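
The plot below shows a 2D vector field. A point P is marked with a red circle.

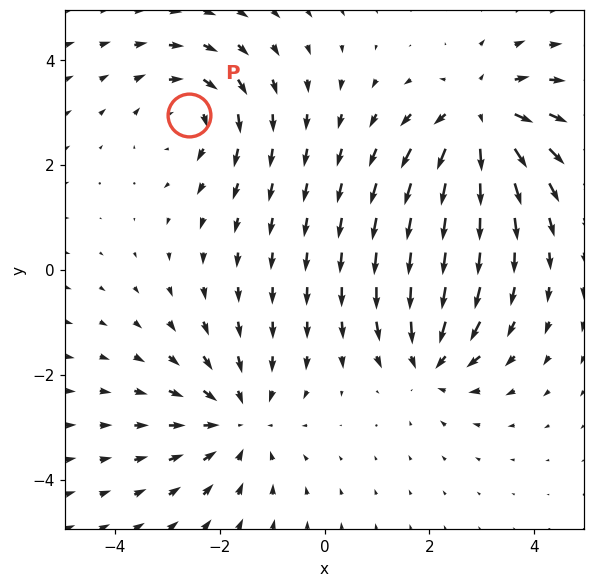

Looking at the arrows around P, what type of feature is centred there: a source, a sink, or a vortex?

vortex

At P (-2.6, 2.9) the arrows circulate clockwise. Divergence ≈0, curl about -3 — near-zero divergence with nonzero curl is a vortex.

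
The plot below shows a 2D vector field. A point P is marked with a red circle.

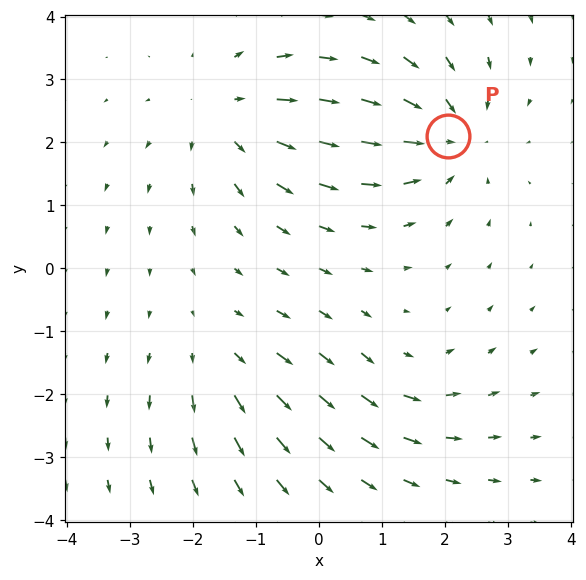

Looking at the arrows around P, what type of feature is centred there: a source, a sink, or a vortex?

At P (2.1, 2.1) the arrows converge inward. Divergence about -5, curl ≈0 — negative divergence with near-zero curl is a sink.

sink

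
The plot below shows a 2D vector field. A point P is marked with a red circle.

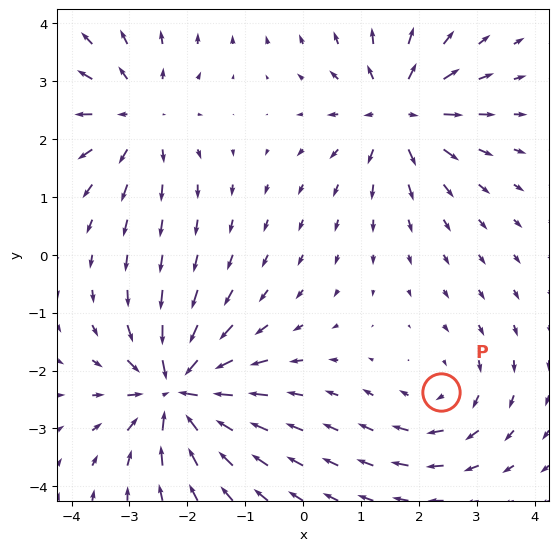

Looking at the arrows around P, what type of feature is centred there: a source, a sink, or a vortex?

At P (2.4, -2.4) the arrows circulate clockwise. Divergence ≈0, curl about -3 — near-zero divergence with nonzero curl is a vortex.

vortex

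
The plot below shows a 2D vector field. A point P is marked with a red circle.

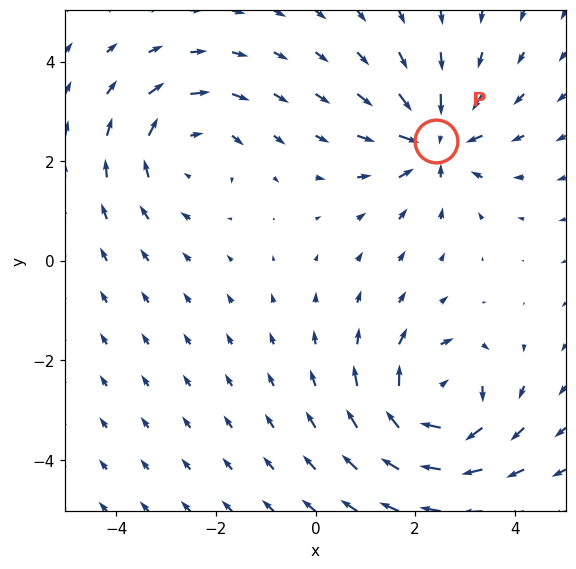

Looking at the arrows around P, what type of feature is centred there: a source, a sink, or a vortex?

sink

At P (2.4, 2.4) the arrows converge inward. Divergence about -5, curl ≈0 — negative divergence with near-zero curl is a sink.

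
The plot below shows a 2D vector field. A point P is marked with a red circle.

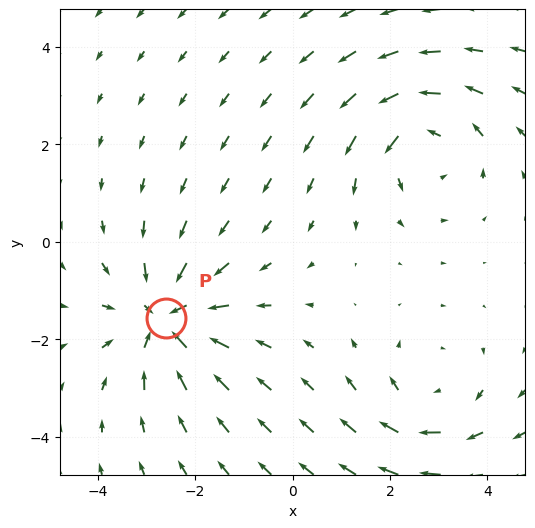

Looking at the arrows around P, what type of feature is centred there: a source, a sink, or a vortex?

At P (-2.6, -1.6) the arrows converge inward. Divergence about -4, curl ≈0 — negative divergence with near-zero curl is a sink.

sink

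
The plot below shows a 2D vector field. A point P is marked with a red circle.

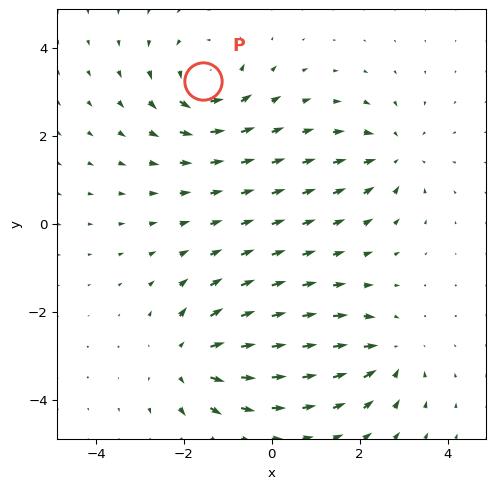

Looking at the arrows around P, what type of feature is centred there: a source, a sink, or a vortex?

vortex

At P (-1.6, 3.3) the arrows circulate counterclockwise. Divergence ≈0, curl about +5 — near-zero divergence with nonzero curl is a vortex.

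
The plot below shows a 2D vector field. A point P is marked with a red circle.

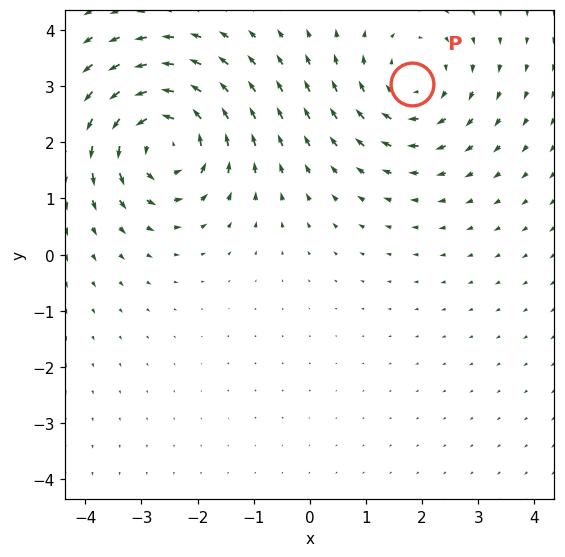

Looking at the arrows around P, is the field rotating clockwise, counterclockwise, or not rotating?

clockwise

Near P at (1.8, 3.0) the arrows circulate clockwise. The curl (z-component) there is about -3; negative curl means clockwise rotation.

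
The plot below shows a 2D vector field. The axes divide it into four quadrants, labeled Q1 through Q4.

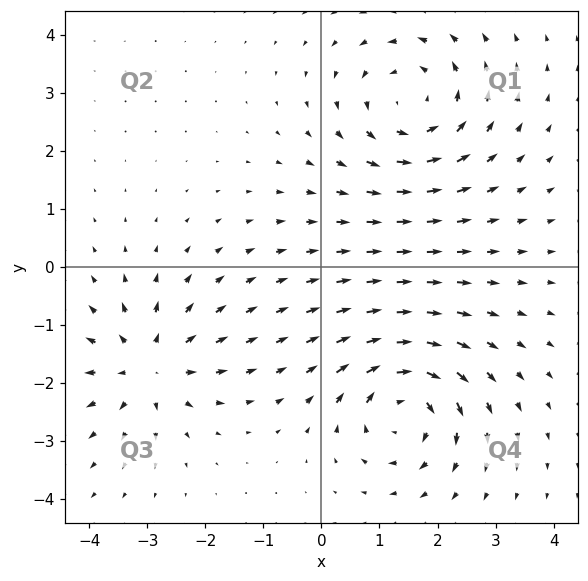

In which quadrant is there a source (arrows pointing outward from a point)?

Q3

The source sits at approximately (-3.0, -1.7), which lies in quadrant Q3. The divergence there is about +4, positive as expected for a source.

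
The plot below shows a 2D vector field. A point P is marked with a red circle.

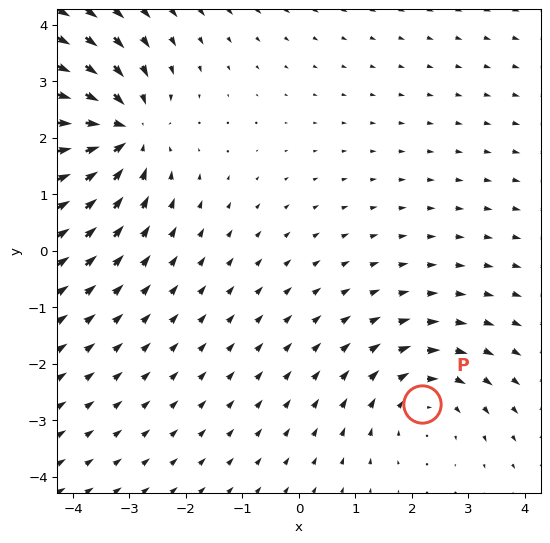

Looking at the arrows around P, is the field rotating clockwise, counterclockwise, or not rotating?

clockwise

Near P at (2.2, -2.7) the arrows circulate clockwise. The curl (z-component) there is about -2; negative curl means clockwise rotation.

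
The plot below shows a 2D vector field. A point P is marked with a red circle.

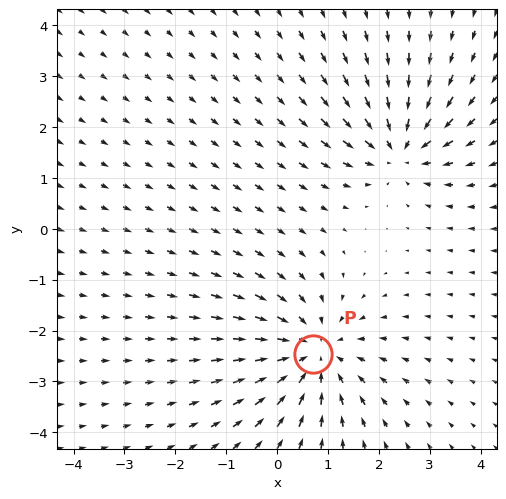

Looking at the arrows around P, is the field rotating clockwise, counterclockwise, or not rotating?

Near P at (0.7, -2.5) the arrows show no circulation. The curl there is ≈0.

not rotating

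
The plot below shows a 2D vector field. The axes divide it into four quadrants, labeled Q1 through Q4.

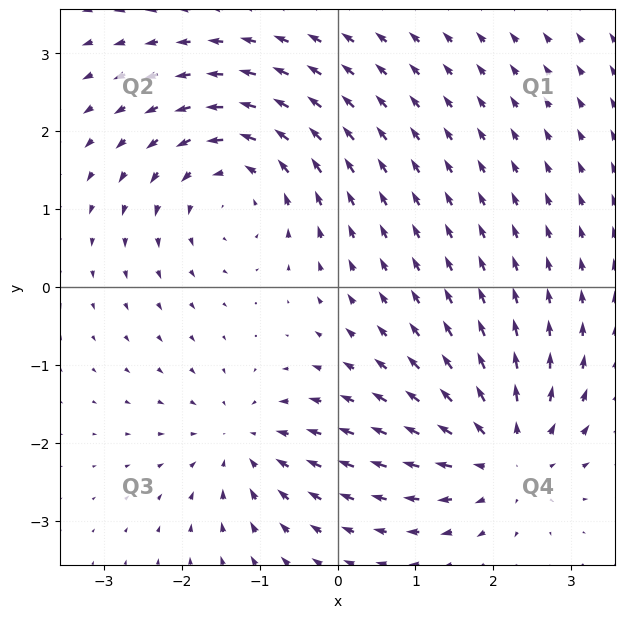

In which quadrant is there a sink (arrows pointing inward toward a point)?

Q3

The sink sits at approximately (-1.2, -2.0), which lies in quadrant Q3. The divergence there is about -4, negative as expected for a sink.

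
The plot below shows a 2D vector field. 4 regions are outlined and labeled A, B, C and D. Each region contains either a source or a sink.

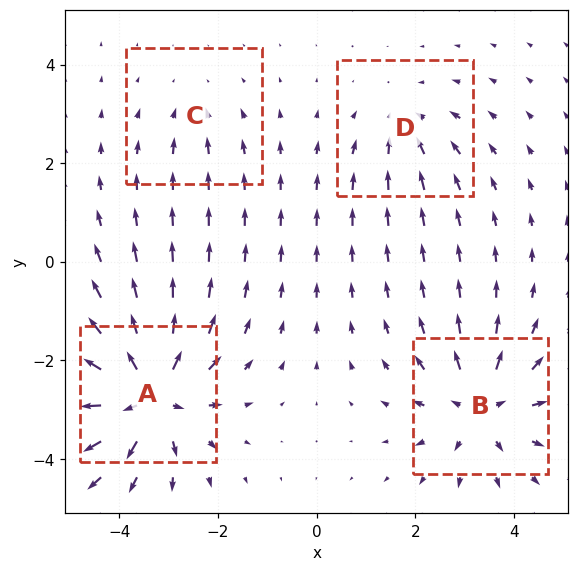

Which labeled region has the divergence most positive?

A

Divergence at each region's feature centre — A: about +7, B: about +5, C: about -2, D: about -3. Region A is most positive.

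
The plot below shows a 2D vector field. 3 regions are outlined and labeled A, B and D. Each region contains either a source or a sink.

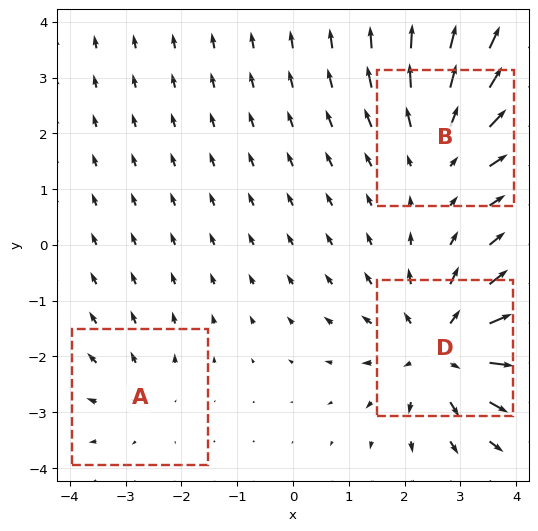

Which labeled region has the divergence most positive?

D

Divergence at each region's feature centre — A: about +2, B: about +3, D: about +4. Region D is most positive.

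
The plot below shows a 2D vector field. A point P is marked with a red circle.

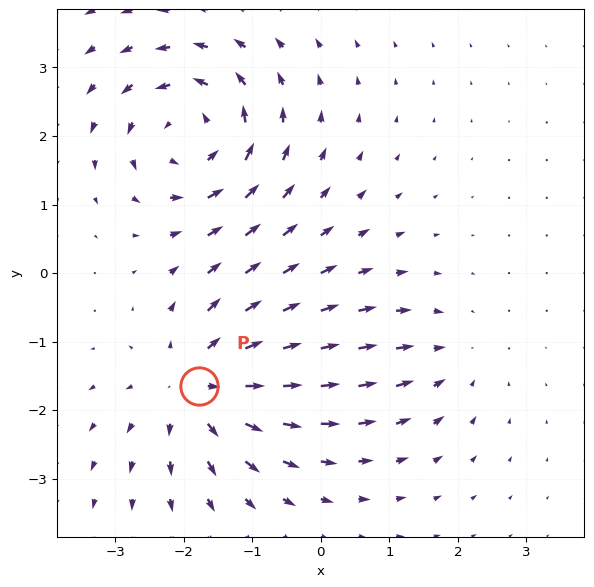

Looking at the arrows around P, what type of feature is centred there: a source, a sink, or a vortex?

At P (-1.8, -1.7) the arrows spread outward. Divergence about +5, curl ≈0 — positive divergence with near-zero curl is a source.

source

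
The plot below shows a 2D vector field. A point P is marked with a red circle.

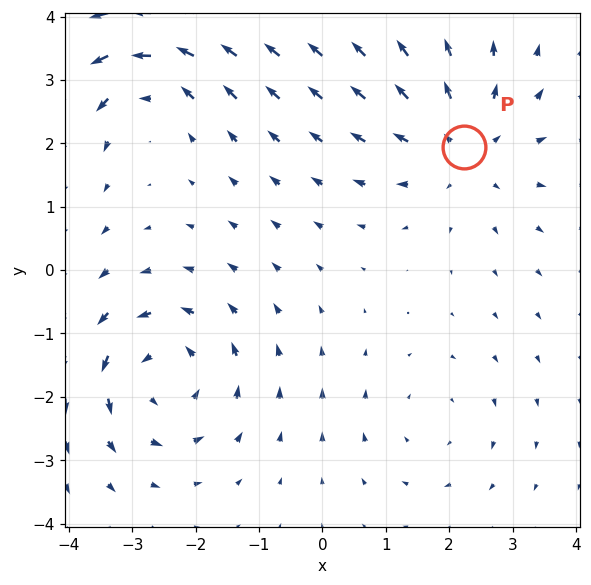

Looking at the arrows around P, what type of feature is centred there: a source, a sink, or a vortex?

At P (2.2, 1.9) the arrows spread outward. Divergence about +4, curl ≈0 — positive divergence with near-zero curl is a source.

source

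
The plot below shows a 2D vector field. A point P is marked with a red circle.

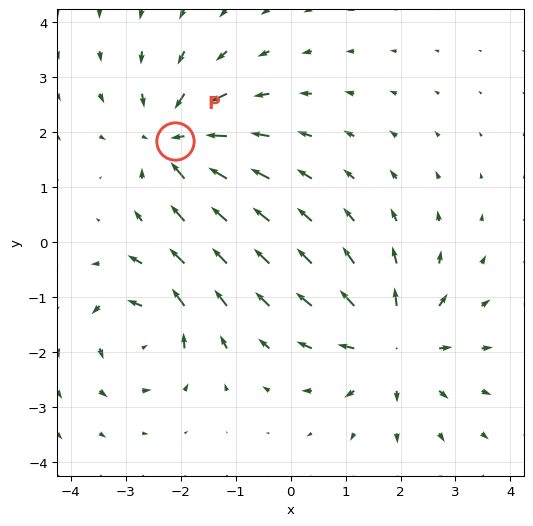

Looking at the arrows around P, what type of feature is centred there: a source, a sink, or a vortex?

sink

At P (-2.1, 1.8) the arrows converge inward. Divergence about -5, curl ≈0 — negative divergence with near-zero curl is a sink.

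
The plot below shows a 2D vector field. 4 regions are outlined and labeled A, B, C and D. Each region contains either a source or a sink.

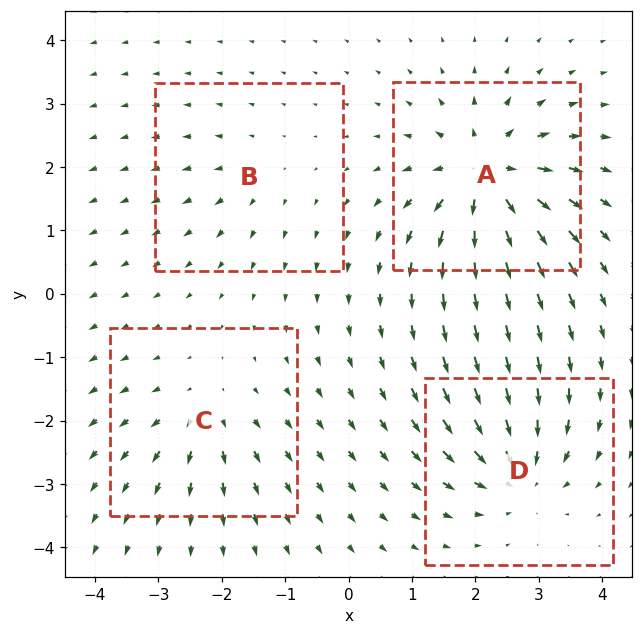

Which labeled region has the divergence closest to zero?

Divergence at each region's feature centre — A: about +9, B: about +3, C: about +4, D: about -6. Region B is closest to zero.

B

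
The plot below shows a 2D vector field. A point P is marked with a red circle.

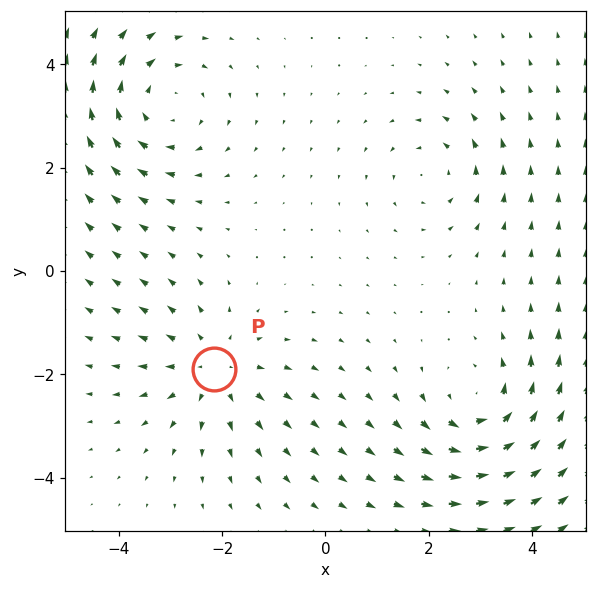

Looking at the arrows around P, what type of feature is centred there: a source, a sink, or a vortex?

source

At P (-2.2, -1.9) the arrows spread outward. Divergence about +3, curl ≈0 — positive divergence with near-zero curl is a source.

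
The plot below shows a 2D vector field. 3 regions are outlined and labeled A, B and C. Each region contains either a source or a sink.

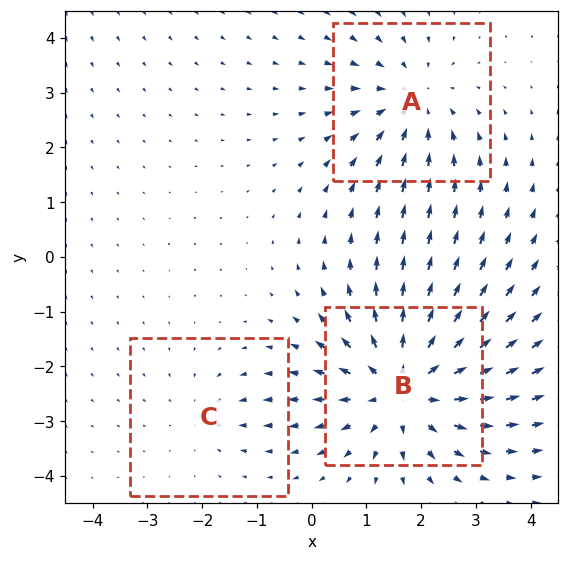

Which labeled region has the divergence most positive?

Divergence at each region's feature centre — A: about -3, B: about +4, C: about -2. Region B is most positive.

B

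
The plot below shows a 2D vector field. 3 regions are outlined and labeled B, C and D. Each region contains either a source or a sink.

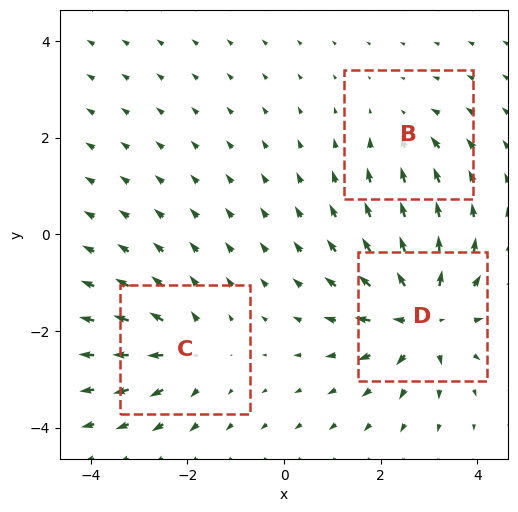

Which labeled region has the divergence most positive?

D

Divergence at each region's feature centre — B: about -2, C: about +3, D: about +6. Region D is most positive.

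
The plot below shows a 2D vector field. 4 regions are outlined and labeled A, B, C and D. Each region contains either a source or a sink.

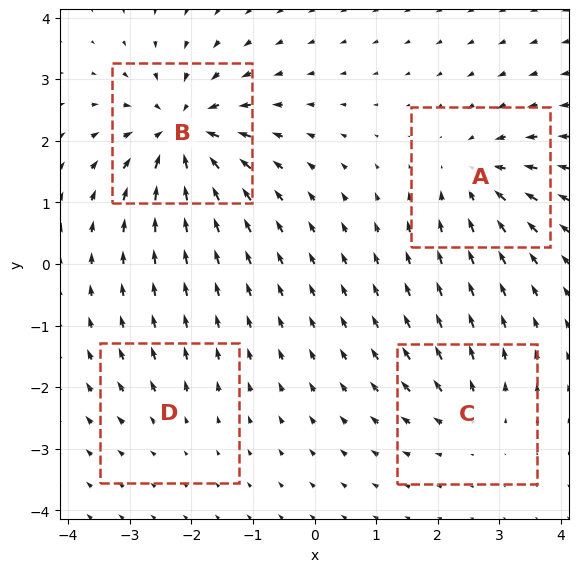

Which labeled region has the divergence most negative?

Divergence at each region's feature centre — A: about -6, B: about -9, C: about +4, D: about +2. Region B is most negative.

B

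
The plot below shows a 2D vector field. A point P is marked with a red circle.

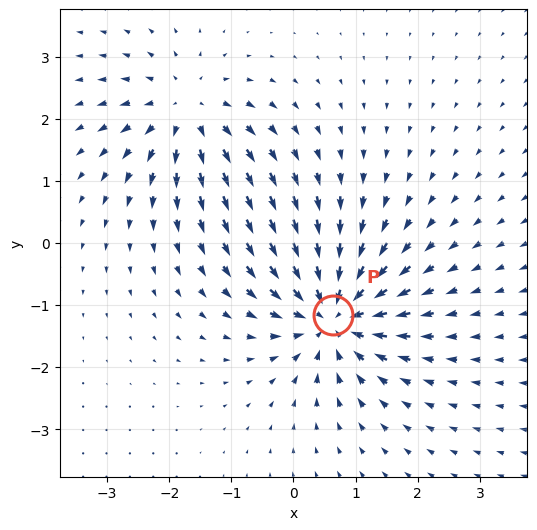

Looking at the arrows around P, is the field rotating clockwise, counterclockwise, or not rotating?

Near P at (0.6, -1.2) the arrows show no circulation. The curl there is ≈0.

not rotating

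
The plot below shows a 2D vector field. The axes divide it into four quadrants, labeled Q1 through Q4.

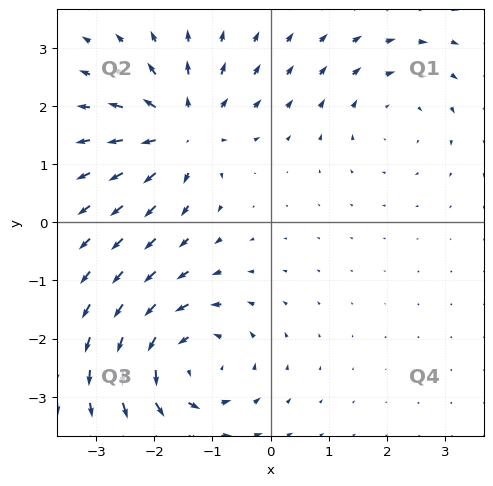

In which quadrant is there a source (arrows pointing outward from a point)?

Q2

The source sits at approximately (-1.5, 1.6), which lies in quadrant Q2. The divergence there is about +5, positive as expected for a source.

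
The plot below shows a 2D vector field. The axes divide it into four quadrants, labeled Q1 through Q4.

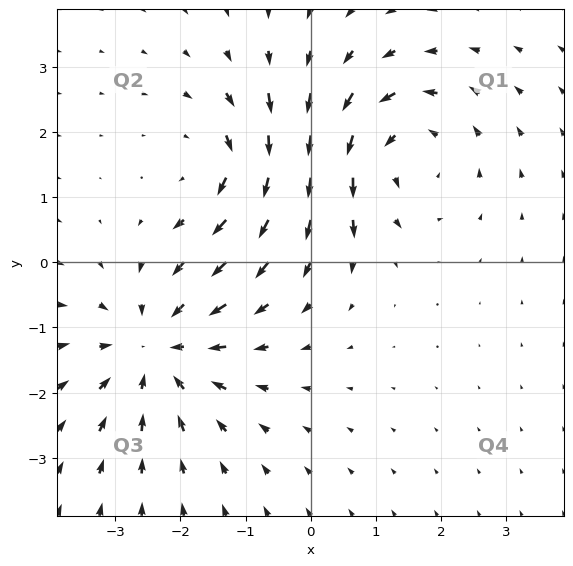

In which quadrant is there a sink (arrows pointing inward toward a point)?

The sink sits at approximately (-2.4, -1.4), which lies in quadrant Q3. The divergence there is about -4, negative as expected for a sink.

Q3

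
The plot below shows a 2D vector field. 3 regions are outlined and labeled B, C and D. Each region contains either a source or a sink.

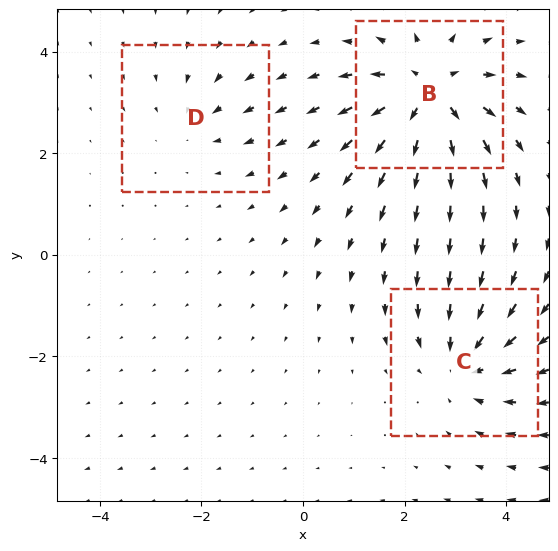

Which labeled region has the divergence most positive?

B

Divergence at each region's feature centre — B: about +5, C: about -4, D: about -2. Region B is most positive.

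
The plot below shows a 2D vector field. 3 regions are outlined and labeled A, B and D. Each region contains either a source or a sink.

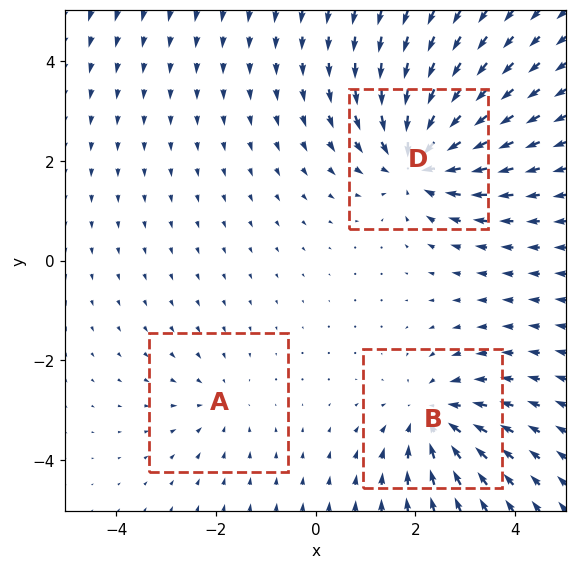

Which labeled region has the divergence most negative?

D

Divergence at each region's feature centre — A: about -2, B: about -3, D: about -5. Region D is most negative.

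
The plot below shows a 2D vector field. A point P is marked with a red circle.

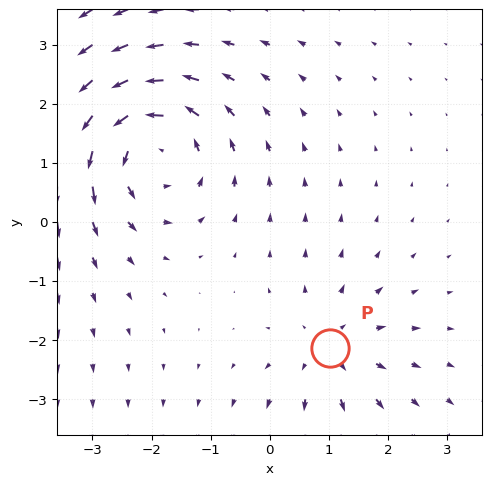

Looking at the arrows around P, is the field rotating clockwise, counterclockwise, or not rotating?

not rotating

Near P at (1.0, -2.1) the arrows show no circulation. The curl there is ≈0.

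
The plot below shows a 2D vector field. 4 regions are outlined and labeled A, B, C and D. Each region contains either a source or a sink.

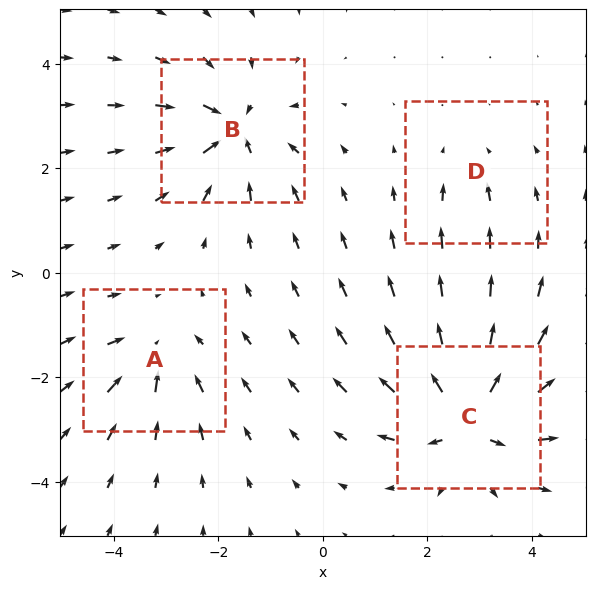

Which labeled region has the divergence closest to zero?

D

Divergence at each region's feature centre — A: about -4, B: about -6, C: about +8, D: about -2. Region D is closest to zero.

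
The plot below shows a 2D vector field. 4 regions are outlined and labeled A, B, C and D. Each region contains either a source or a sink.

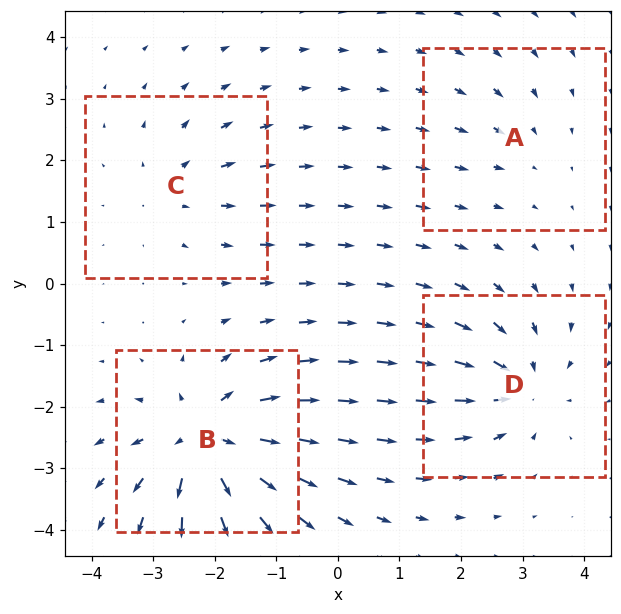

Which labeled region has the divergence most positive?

Divergence at each region's feature centre — A: about -2, B: about +8, C: about +4, D: about -5. Region B is most positive.

B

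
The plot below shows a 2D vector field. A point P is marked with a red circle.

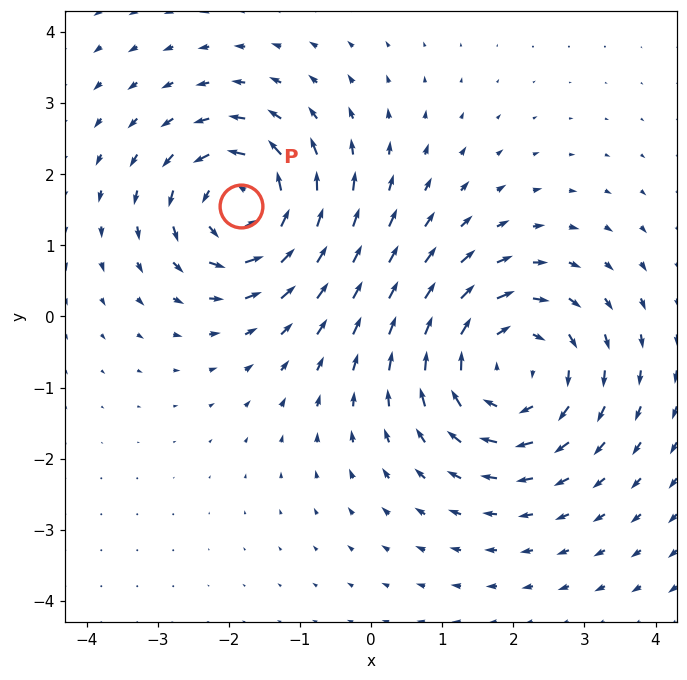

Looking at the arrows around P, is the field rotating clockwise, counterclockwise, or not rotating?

counterclockwise

Near P at (-1.8, 1.6) the arrows circulate counterclockwise. The curl (z-component) there is about +5; positive curl means counterclockwise rotation.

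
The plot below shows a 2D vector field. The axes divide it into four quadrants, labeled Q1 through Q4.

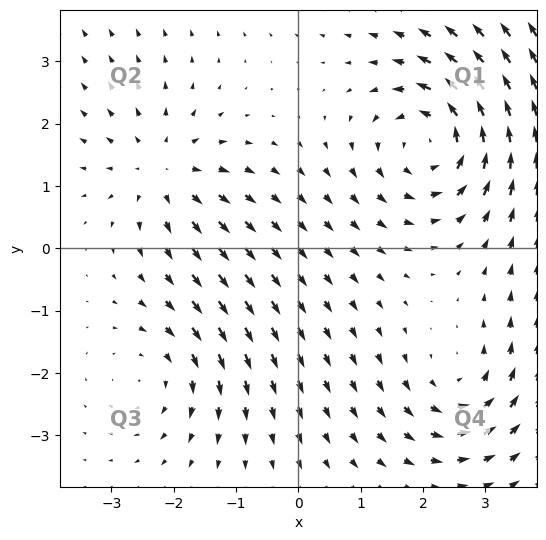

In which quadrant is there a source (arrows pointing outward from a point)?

Q2

The source sits at approximately (-2.2, 1.2), which lies in quadrant Q2. The divergence there is about +4, positive as expected for a source.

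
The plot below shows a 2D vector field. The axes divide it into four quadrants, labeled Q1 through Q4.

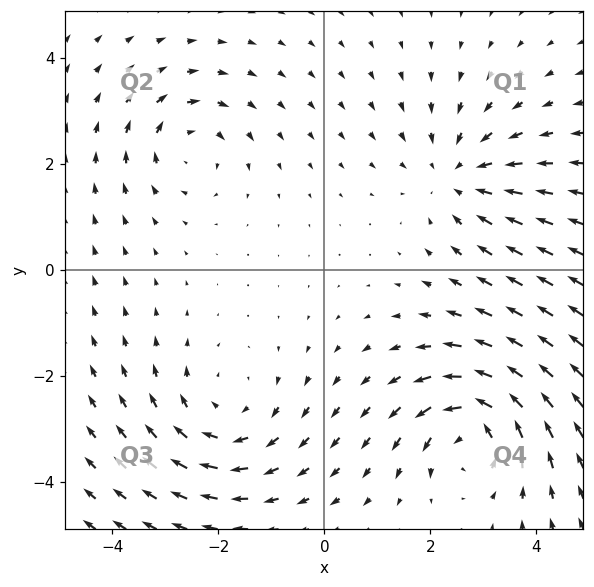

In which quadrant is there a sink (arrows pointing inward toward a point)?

The sink sits at approximately (2.6, 1.8), which lies in quadrant Q1. The divergence there is about -3, negative as expected for a sink.

Q1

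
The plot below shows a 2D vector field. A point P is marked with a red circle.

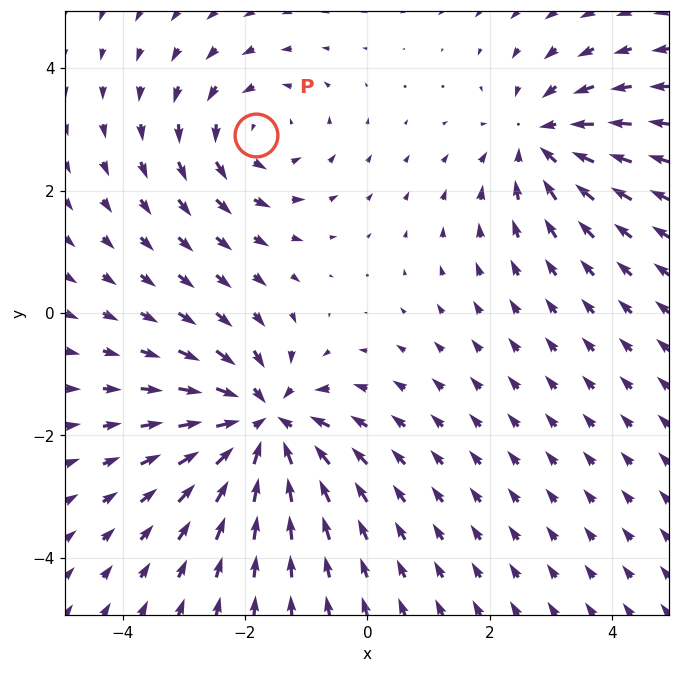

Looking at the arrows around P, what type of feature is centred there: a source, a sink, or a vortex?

vortex

At P (-1.8, 2.9) the arrows circulate counterclockwise. Divergence ≈0, curl about +2 — near-zero divergence with nonzero curl is a vortex.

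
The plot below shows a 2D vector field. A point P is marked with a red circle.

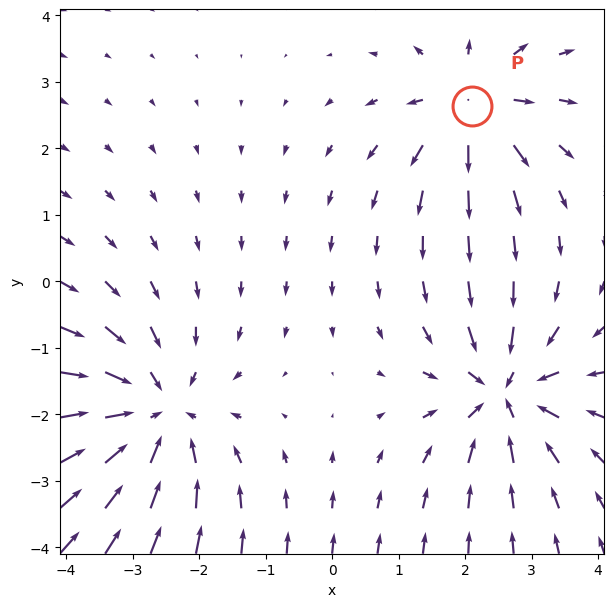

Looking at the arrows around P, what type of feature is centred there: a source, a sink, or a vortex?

At P (2.1, 2.6) the arrows spread outward. Divergence about +4, curl ≈0 — positive divergence with near-zero curl is a source.

source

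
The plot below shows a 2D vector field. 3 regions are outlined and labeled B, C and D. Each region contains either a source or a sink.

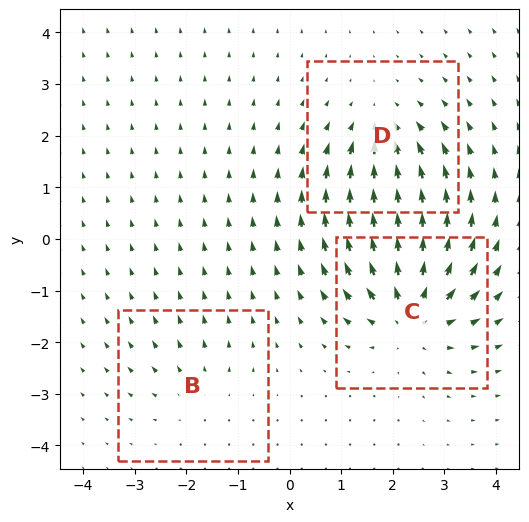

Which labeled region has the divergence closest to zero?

B

Divergence at each region's feature centre — B: about +2, C: about +5, D: about -4. Region B is closest to zero.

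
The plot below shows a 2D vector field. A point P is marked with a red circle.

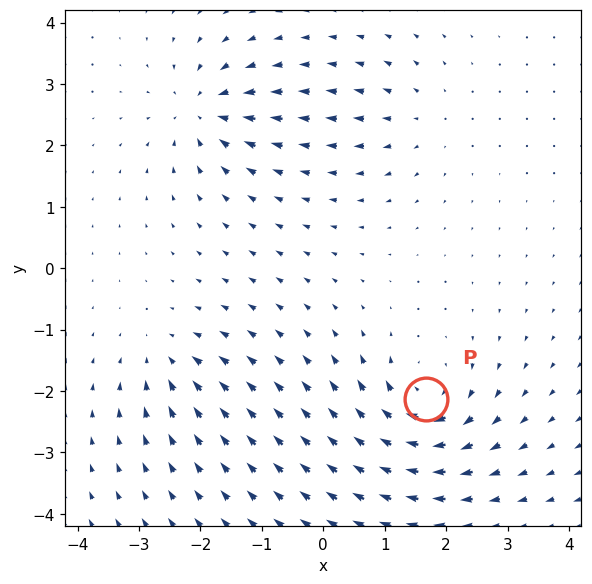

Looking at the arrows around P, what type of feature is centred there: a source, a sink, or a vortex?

At P (1.7, -2.1) the arrows circulate clockwise. Divergence ≈0, curl about -7 — near-zero divergence with nonzero curl is a vortex.

vortex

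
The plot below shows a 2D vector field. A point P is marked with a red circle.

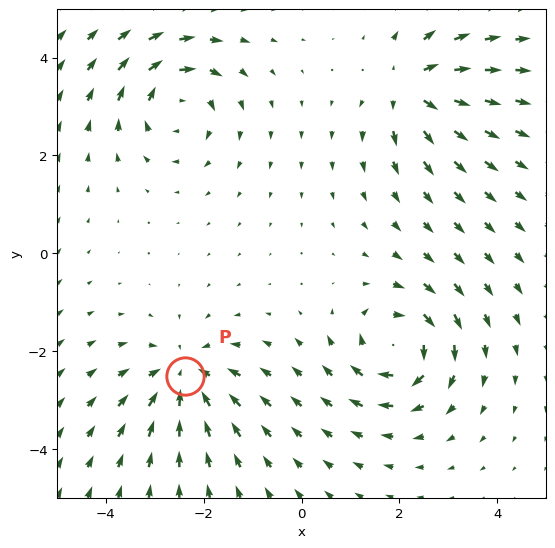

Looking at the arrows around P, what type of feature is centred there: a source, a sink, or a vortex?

At P (-2.4, -2.5) the arrows converge inward. Divergence about -4, curl ≈0 — negative divergence with near-zero curl is a sink.

sink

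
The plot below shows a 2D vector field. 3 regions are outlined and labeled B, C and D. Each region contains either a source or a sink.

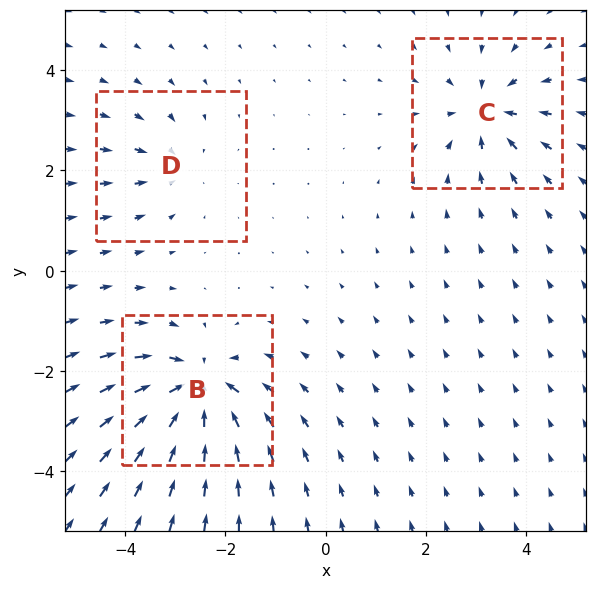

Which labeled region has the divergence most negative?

Divergence at each region's feature centre — B: about -6, C: about -4, D: about -2. Region B is most negative.

B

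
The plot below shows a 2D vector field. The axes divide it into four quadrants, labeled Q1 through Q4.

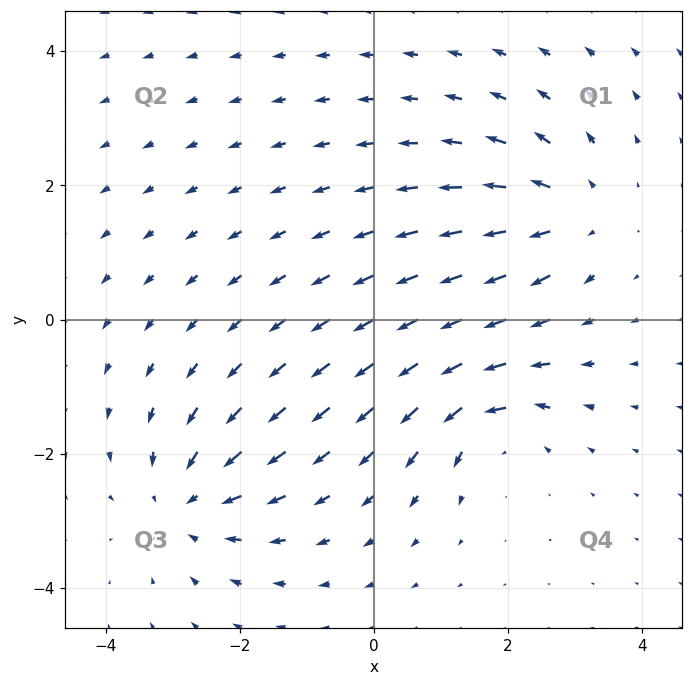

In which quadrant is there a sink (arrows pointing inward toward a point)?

The sink sits at approximately (-2.8, -2.7), which lies in quadrant Q3. The divergence there is about -4, negative as expected for a sink.

Q3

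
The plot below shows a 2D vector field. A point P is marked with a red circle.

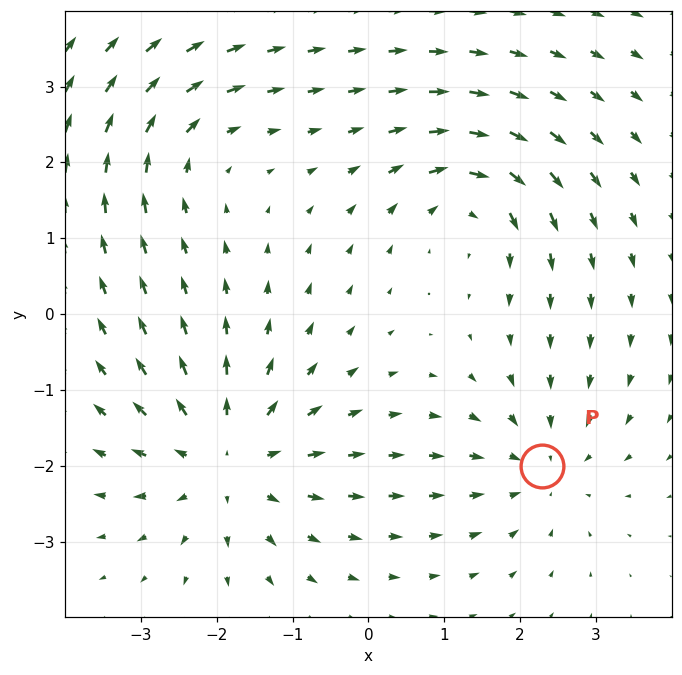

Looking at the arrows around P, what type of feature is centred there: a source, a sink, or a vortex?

At P (2.3, -2.0) the arrows converge inward. Divergence about -3, curl ≈0 — negative divergence with near-zero curl is a sink.

sink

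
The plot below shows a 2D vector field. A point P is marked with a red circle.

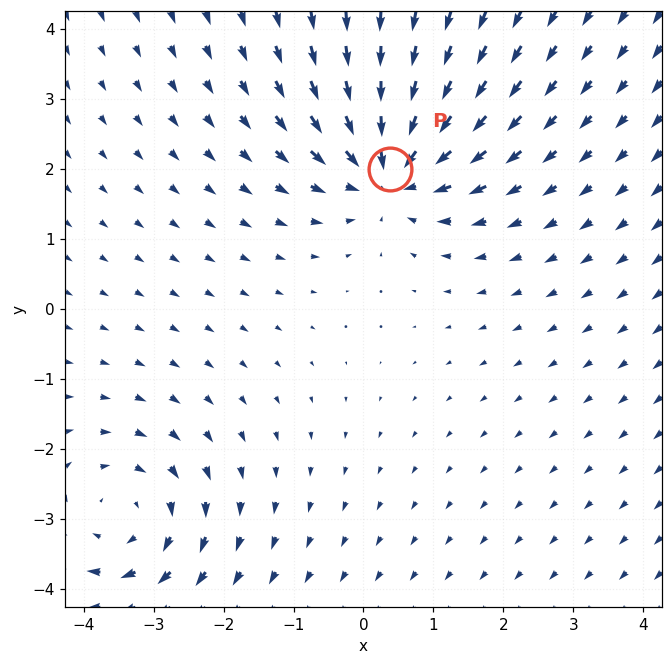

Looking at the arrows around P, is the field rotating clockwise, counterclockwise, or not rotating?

Near P at (0.4, 2.0) the arrows show no circulation. The curl there is ≈0.

not rotating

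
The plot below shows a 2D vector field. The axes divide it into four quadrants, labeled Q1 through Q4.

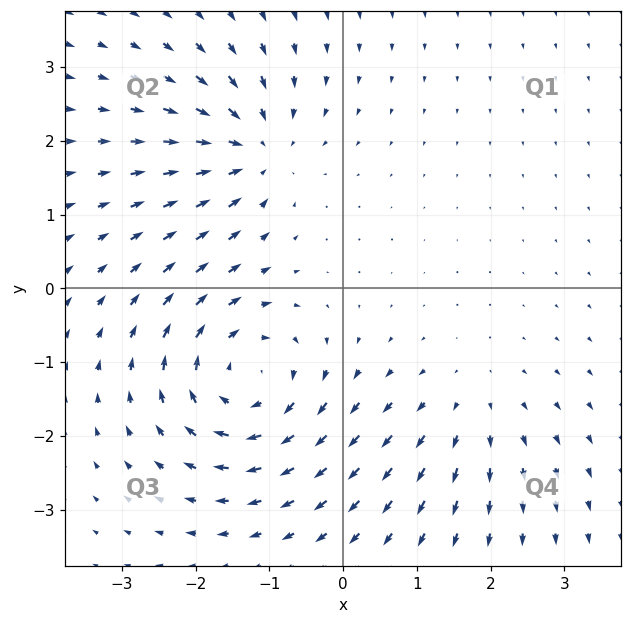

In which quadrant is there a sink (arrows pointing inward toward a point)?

Q2

The sink sits at approximately (-1.2, 1.9), which lies in quadrant Q2. The divergence there is about -4, negative as expected for a sink.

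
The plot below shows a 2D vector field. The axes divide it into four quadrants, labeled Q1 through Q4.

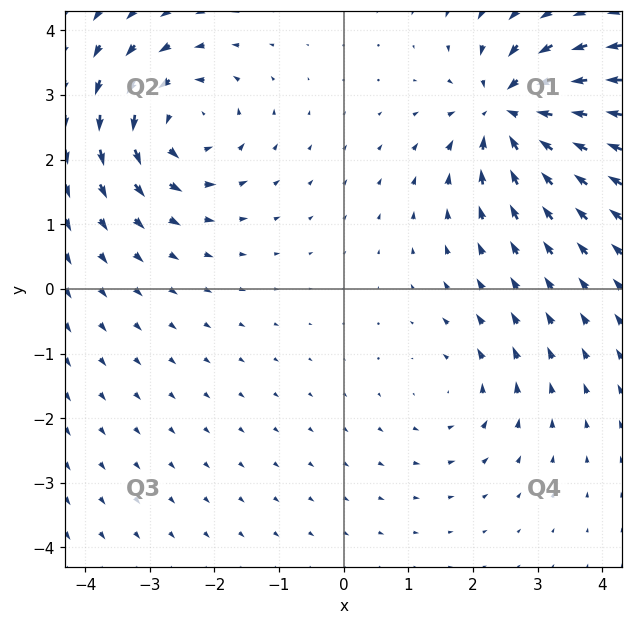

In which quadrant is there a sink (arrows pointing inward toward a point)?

Q1

The sink sits at approximately (2.6, 2.7), which lies in quadrant Q1. The divergence there is about -7, negative as expected for a sink.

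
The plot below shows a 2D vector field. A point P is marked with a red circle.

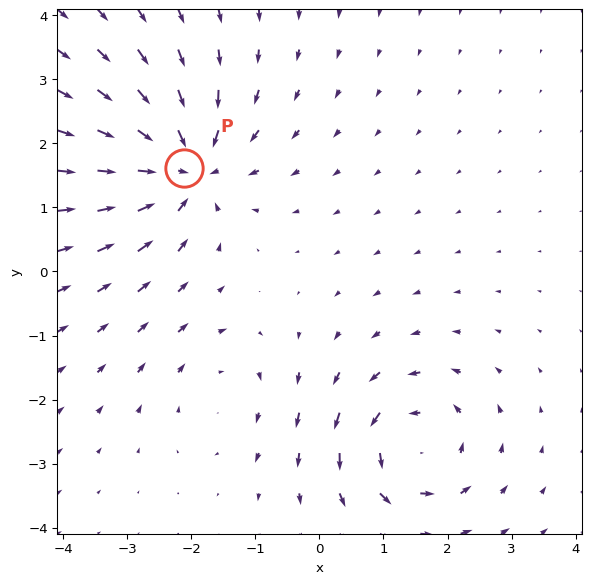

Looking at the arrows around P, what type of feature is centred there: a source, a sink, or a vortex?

At P (-2.1, 1.6) the arrows converge inward. Divergence about -6, curl ≈0 — negative divergence with near-zero curl is a sink.

sink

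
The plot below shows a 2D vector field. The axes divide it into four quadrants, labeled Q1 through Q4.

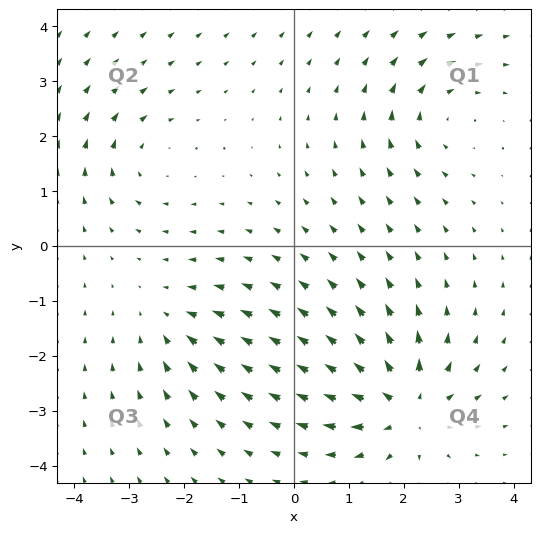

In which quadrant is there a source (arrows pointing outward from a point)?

Q4

The source sits at approximately (2.0, -2.9), which lies in quadrant Q4. The divergence there is about +6, positive as expected for a source.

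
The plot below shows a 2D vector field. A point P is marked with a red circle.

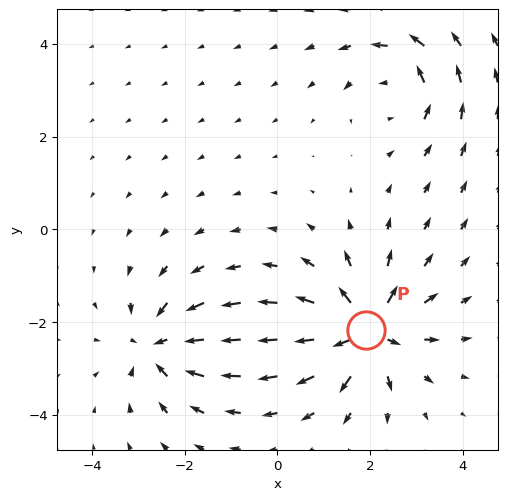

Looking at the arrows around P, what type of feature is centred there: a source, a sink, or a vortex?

At P (1.9, -2.2) the arrows spread outward. Divergence about +6, curl ≈0 — positive divergence with near-zero curl is a source.

source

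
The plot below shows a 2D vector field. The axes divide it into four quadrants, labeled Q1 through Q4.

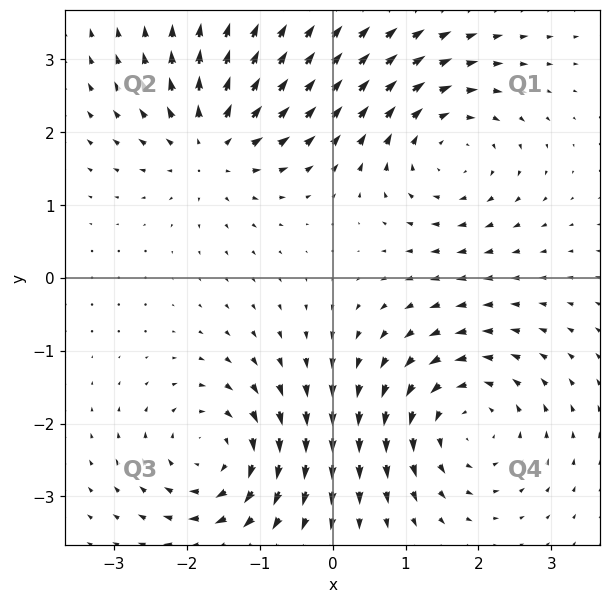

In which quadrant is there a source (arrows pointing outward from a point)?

The source sits at approximately (-1.7, 1.8), which lies in quadrant Q2. The divergence there is about +5, positive as expected for a source.

Q2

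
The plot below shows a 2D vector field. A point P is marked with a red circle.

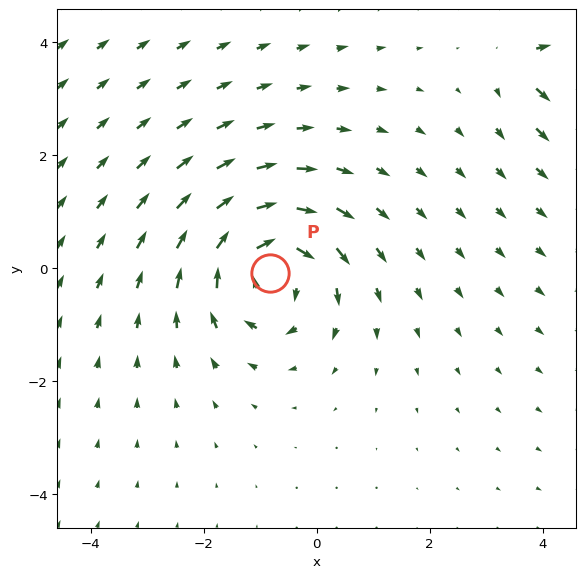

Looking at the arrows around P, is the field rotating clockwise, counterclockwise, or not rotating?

clockwise

Near P at (-0.8, -0.1) the arrows circulate clockwise. The curl (z-component) there is about -6; negative curl means clockwise rotation.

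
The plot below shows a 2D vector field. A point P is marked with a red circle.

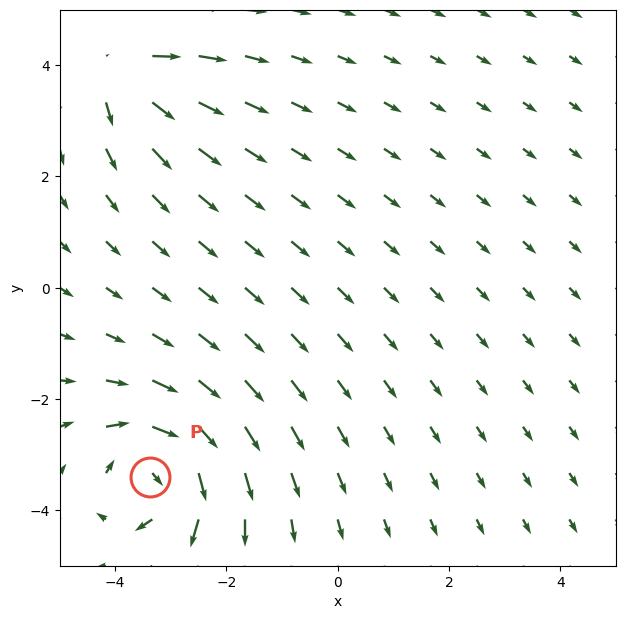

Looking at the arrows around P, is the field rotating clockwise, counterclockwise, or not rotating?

clockwise

Near P at (-3.4, -3.4) the arrows circulate clockwise. The curl (z-component) there is about -4; negative curl means clockwise rotation.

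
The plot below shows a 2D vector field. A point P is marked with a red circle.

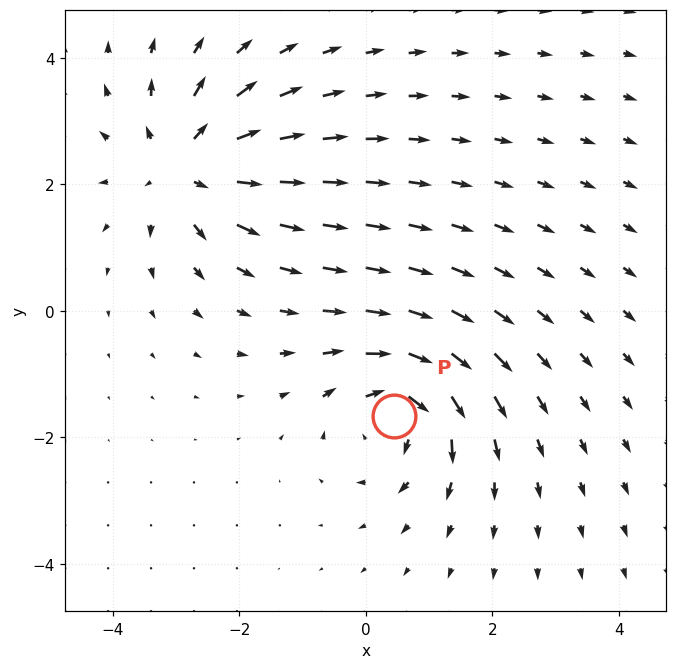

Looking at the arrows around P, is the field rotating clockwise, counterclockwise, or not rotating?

Near P at (0.4, -1.7) the arrows circulate clockwise. The curl (z-component) there is about -5; negative curl means clockwise rotation.

clockwise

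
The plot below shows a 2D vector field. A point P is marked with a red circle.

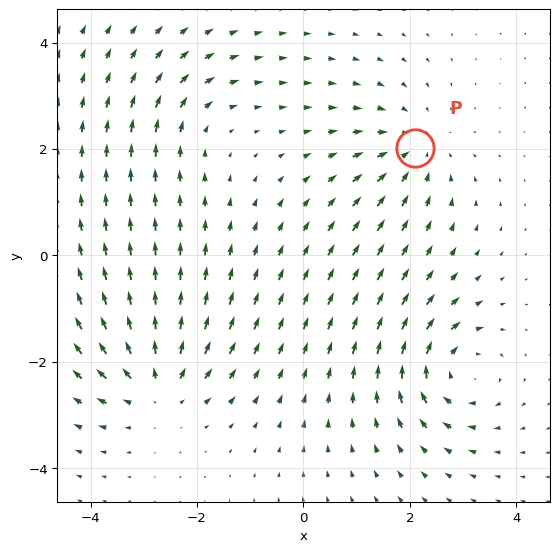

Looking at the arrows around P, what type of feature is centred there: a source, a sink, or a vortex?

At P (2.1, 2.0) the arrows converge inward. Divergence about -4, curl ≈0 — negative divergence with near-zero curl is a sink.

sink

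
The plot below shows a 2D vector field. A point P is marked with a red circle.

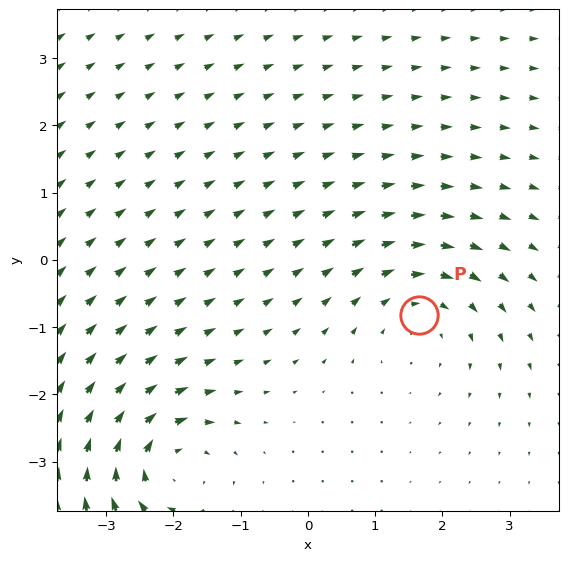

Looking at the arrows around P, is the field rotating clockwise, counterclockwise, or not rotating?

clockwise

Near P at (1.6, -0.8) the arrows circulate clockwise. The curl (z-component) there is about -3; negative curl means clockwise rotation.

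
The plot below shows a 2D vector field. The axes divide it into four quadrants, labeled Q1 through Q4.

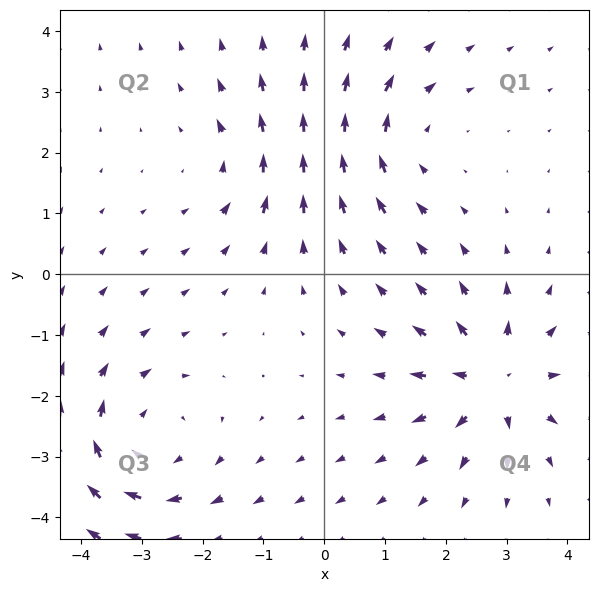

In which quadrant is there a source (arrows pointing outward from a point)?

The source sits at approximately (2.8, -1.7), which lies in quadrant Q4. The divergence there is about +5, positive as expected for a source.

Q4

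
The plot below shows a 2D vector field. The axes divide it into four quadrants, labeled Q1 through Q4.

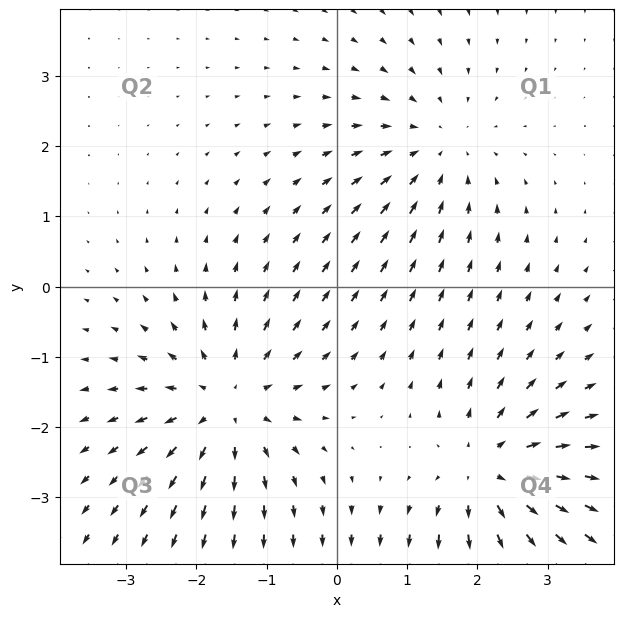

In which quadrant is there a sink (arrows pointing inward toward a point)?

Q1

The sink sits at approximately (1.4, 2.0), which lies in quadrant Q1. The divergence there is about -3, negative as expected for a sink.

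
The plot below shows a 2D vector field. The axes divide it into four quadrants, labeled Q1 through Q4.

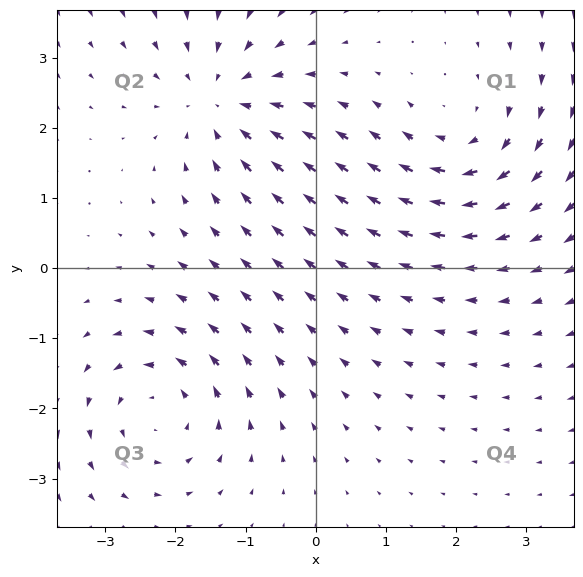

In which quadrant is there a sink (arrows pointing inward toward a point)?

The sink sits at approximately (-1.4, 2.4), which lies in quadrant Q2. The divergence there is about -4, negative as expected for a sink.

Q2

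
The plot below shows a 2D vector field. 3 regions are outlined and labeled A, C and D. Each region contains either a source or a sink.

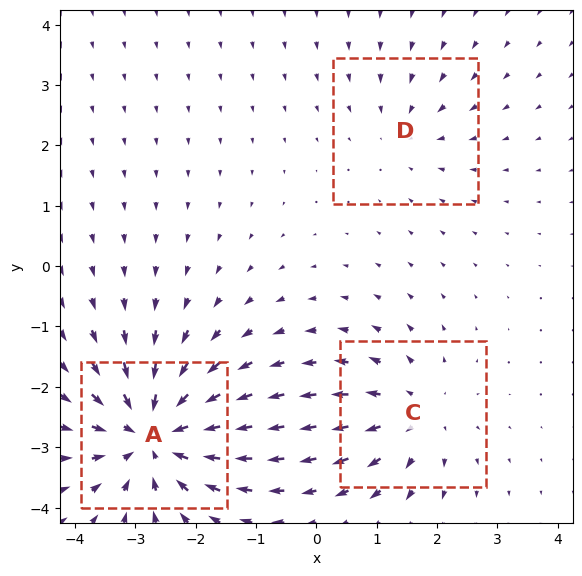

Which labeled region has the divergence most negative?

A

Divergence at each region's feature centre — A: about -5, C: about +3, D: about -2. Region A is most negative.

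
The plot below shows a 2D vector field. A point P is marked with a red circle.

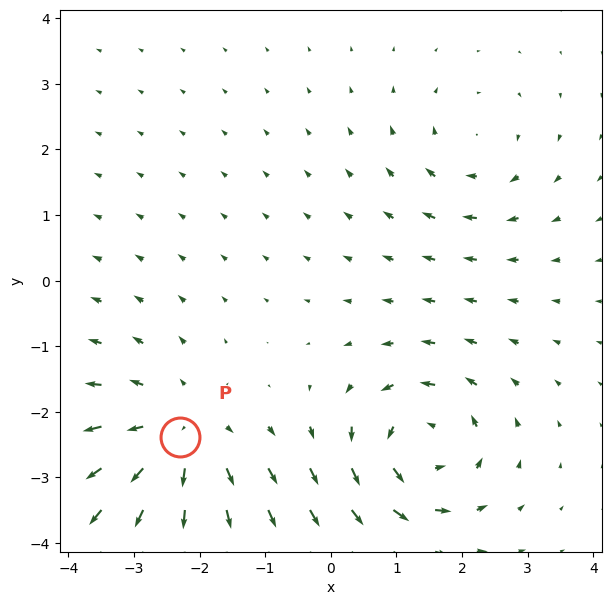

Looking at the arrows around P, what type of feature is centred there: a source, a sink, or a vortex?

source

At P (-2.3, -2.4) the arrows spread outward. Divergence about +4, curl ≈0 — positive divergence with near-zero curl is a source.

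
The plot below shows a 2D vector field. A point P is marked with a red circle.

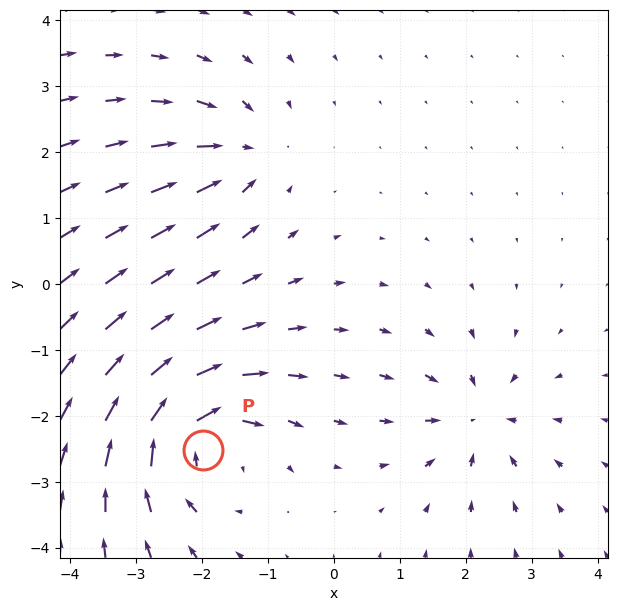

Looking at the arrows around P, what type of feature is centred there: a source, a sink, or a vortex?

vortex

At P (-2.0, -2.5) the arrows circulate clockwise. Divergence ≈0, curl about -5 — near-zero divergence with nonzero curl is a vortex.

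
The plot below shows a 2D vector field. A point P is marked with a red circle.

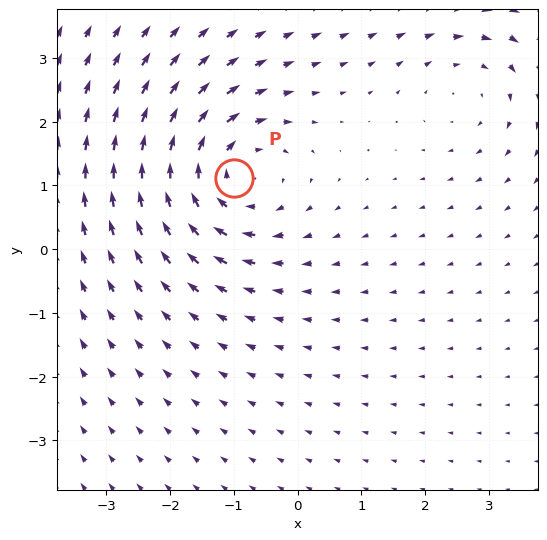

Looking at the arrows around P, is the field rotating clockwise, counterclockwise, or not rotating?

Near P at (-1.0, 1.1) the arrows circulate clockwise. The curl (z-component) there is about -5; negative curl means clockwise rotation.

clockwise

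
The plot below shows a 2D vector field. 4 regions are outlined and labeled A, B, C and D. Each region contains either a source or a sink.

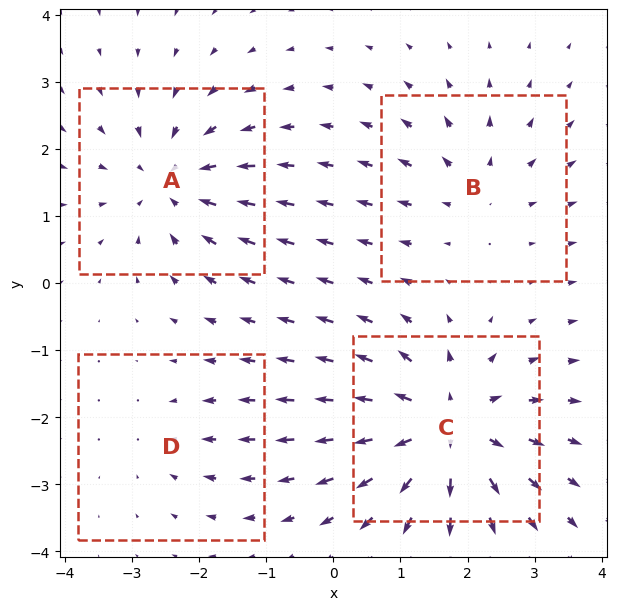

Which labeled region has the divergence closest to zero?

D

Divergence at each region's feature centre — A: about -5, B: about +3, C: about +7, D: about -2. Region D is closest to zero.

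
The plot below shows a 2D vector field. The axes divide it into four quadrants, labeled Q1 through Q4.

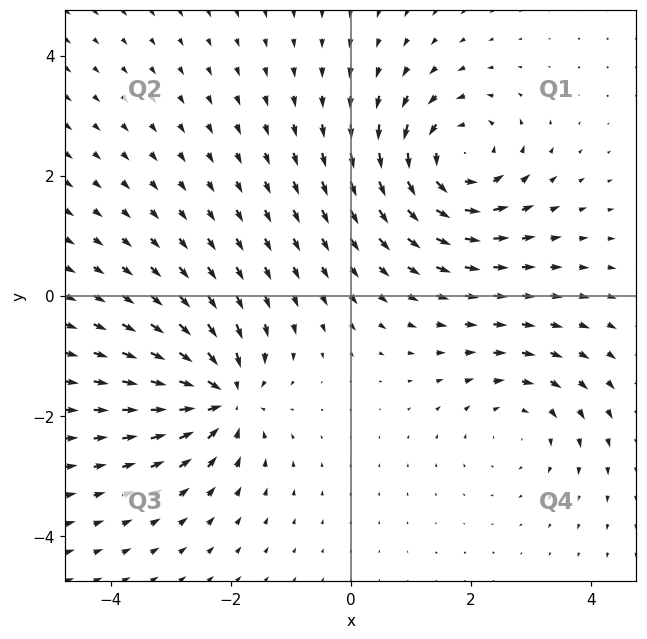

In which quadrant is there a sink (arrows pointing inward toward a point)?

The sink sits at approximately (-2.1, -1.7), which lies in quadrant Q3. The divergence there is about -6, negative as expected for a sink.

Q3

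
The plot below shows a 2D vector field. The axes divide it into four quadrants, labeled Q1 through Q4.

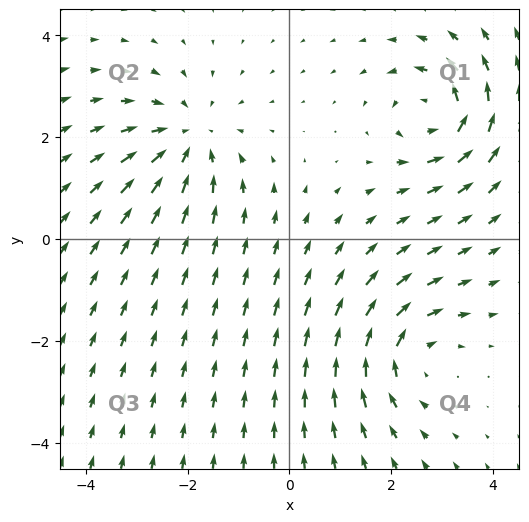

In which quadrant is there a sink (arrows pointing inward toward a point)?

Q2

The sink sits at approximately (-2.0, 2.0), which lies in quadrant Q2. The divergence there is about -3, negative as expected for a sink.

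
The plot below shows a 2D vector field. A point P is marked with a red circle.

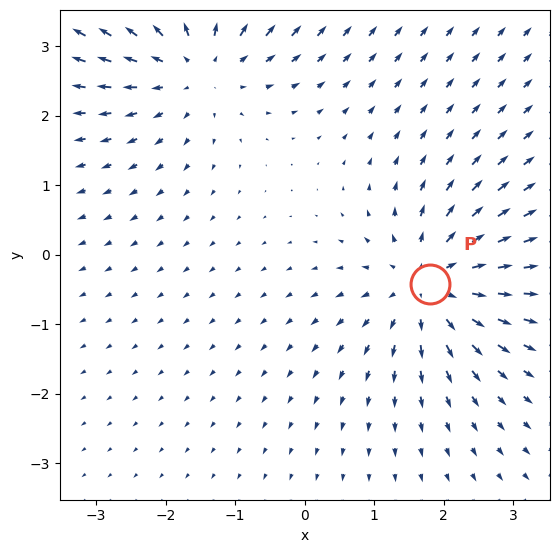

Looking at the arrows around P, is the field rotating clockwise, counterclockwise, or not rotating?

Near P at (1.8, -0.4) the arrows show no circulation. The curl there is ≈0.

not rotating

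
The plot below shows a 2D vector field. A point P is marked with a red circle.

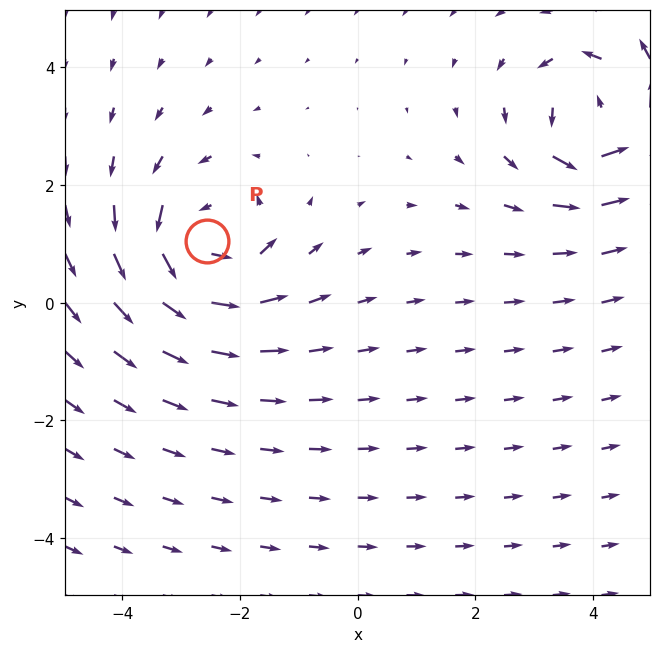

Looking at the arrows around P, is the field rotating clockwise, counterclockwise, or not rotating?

counterclockwise

Near P at (-2.6, 1.0) the arrows circulate counterclockwise. The curl (z-component) there is about +4; positive curl means counterclockwise rotation.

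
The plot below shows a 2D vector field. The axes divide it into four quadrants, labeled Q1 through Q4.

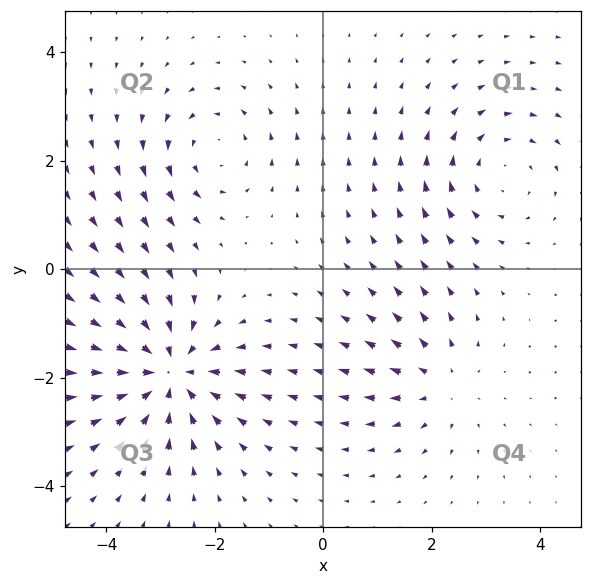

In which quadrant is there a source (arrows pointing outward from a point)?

The source sits at approximately (2.2, -2.1), which lies in quadrant Q4. The divergence there is about +3, positive as expected for a source.

Q4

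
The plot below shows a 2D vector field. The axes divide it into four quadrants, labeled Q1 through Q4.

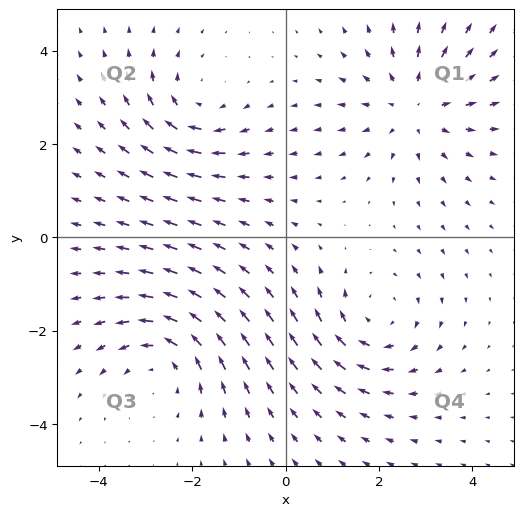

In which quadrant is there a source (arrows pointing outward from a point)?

The source sits at approximately (2.8, 2.8), which lies in quadrant Q1. The divergence there is about +4, positive as expected for a source.

Q1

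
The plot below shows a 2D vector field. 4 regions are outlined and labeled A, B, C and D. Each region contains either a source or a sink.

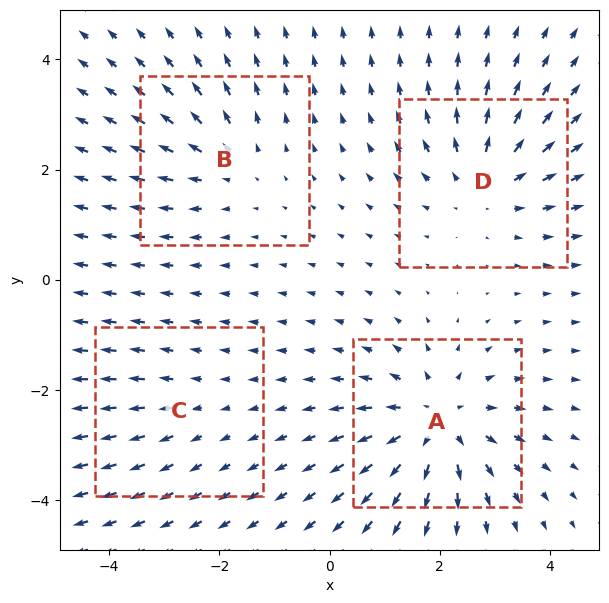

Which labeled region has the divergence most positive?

A

Divergence at each region's feature centre — A: about +6, B: about +3, C: about +2, D: about +5. Region A is most positive.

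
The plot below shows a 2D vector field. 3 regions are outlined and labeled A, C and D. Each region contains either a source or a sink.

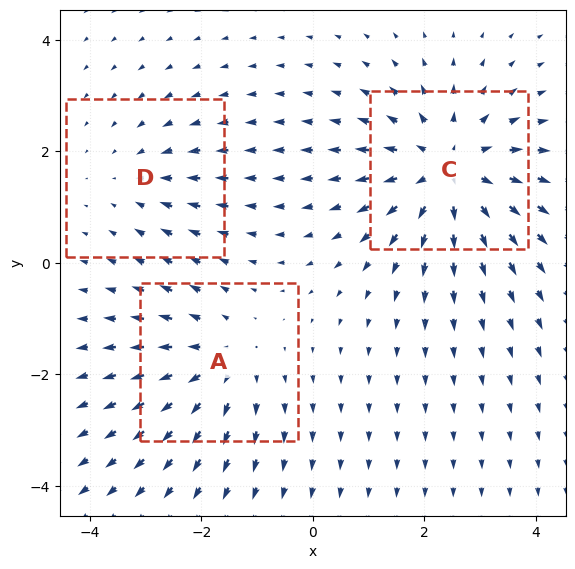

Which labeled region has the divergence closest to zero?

D

Divergence at each region's feature centre — A: about +3, C: about +4, D: about -2. Region D is closest to zero.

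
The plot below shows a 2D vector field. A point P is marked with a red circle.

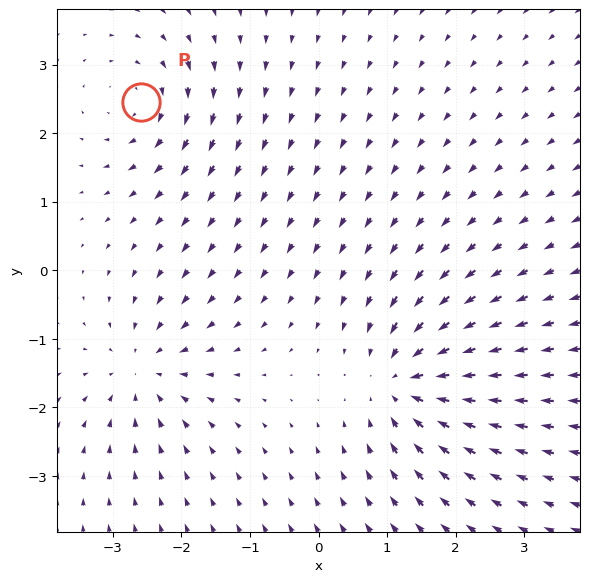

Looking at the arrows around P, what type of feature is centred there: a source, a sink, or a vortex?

vortex

At P (-2.6, 2.5) the arrows circulate clockwise. Divergence ≈0, curl about -4 — near-zero divergence with nonzero curl is a vortex.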